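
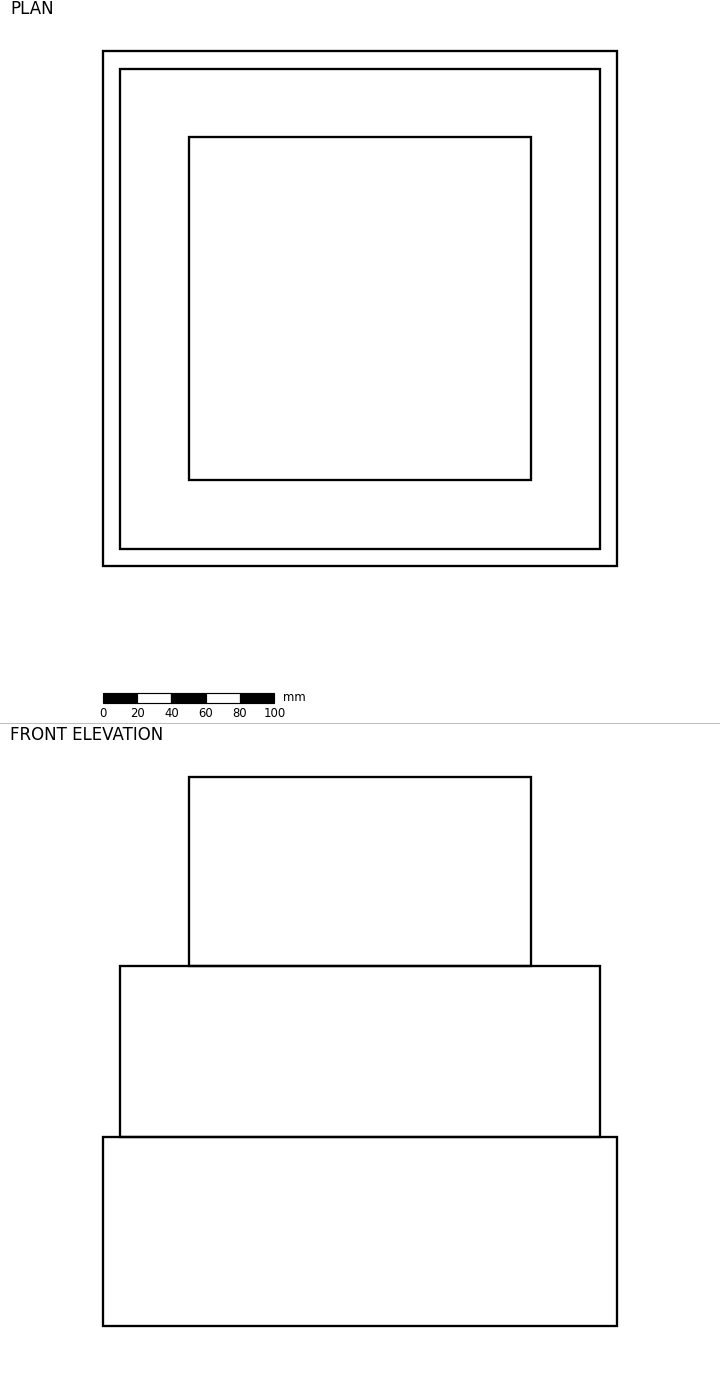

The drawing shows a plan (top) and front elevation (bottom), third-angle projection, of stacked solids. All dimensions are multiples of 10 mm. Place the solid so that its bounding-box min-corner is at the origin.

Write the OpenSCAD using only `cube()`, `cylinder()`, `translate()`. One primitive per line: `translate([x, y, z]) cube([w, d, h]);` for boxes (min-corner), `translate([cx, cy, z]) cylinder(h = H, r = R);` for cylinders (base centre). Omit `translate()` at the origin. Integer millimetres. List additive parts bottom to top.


cube([300, 300, 110]);
translate([10, 10, 110]) cube([280, 280, 100]);
translate([50, 50, 210]) cube([200, 200, 110]);


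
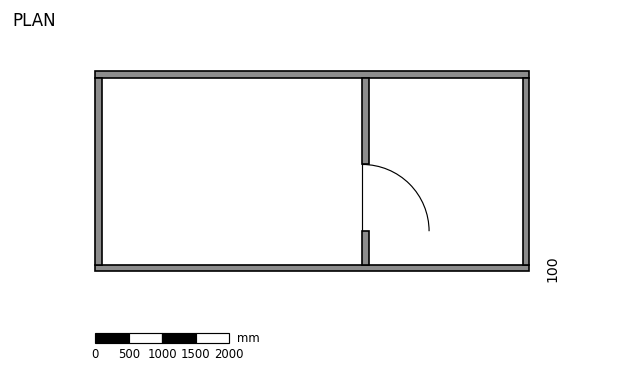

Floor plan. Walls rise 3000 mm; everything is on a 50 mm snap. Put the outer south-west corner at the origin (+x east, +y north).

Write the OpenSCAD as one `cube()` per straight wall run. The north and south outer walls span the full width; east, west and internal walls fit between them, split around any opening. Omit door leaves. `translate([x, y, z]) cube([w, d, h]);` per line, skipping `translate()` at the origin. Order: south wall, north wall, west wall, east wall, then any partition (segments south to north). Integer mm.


cube([6500, 100, 3000]);
translate([0, 2900, 0]) cube([6500, 100, 3000]);
translate([0, 100, 0]) cube([100, 2800, 3000]);
translate([6400, 100, 0]) cube([100, 2800, 3000]);
translate([4000, 100, 0]) cube([100, 500, 3000]);
translate([4000, 1600, 0]) cube([100, 1300, 3000]);


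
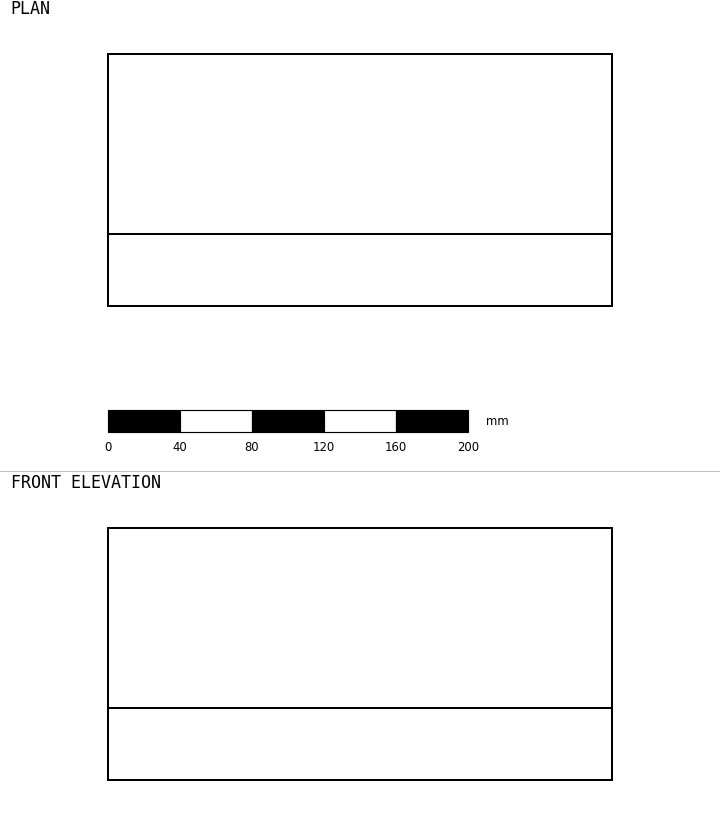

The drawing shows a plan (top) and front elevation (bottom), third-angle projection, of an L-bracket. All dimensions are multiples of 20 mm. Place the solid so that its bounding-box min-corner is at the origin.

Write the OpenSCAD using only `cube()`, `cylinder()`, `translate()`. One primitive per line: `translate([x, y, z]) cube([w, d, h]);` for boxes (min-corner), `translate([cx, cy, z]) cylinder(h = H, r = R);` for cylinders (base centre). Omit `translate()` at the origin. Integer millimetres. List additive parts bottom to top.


cube([280, 140, 40]);
translate([0, 0, 40]) cube([280, 40, 100]);


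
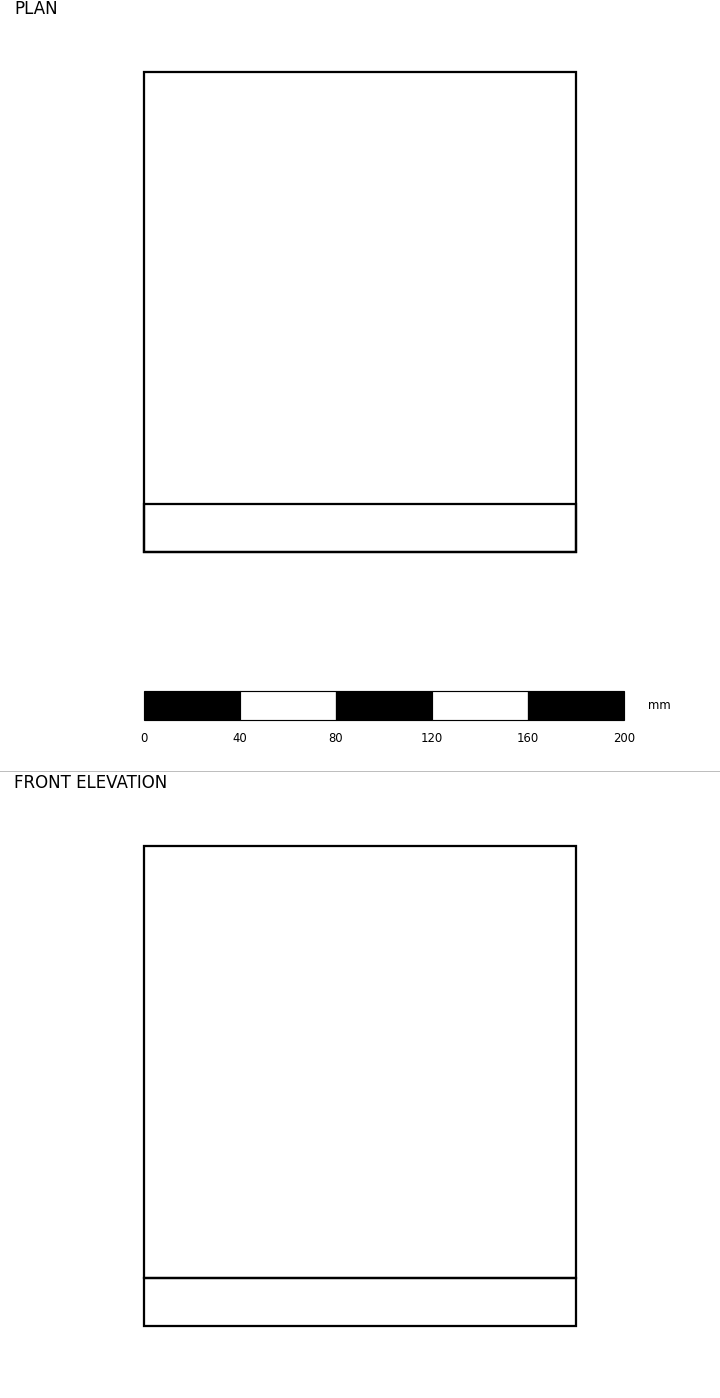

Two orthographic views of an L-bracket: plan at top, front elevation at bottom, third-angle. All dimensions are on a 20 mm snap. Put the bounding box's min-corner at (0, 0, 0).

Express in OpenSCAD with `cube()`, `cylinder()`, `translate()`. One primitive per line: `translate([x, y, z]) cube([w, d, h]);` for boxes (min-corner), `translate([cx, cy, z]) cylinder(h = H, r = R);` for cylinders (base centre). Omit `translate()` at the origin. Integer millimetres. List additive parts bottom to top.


cube([180, 200, 20]);
translate([0, 0, 20]) cube([180, 20, 180]);


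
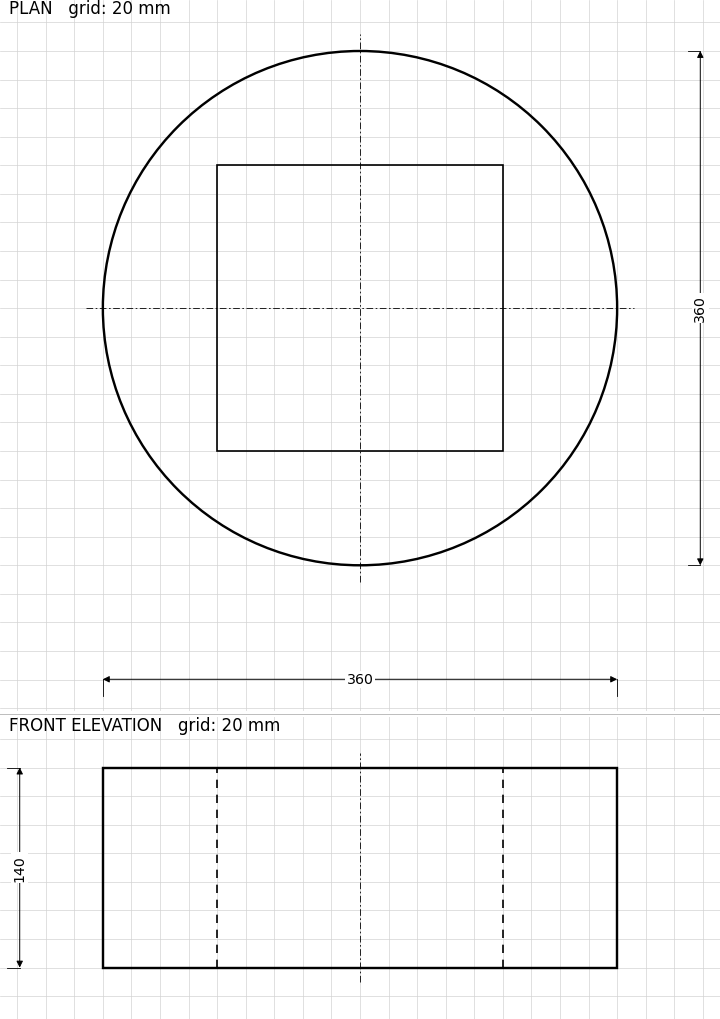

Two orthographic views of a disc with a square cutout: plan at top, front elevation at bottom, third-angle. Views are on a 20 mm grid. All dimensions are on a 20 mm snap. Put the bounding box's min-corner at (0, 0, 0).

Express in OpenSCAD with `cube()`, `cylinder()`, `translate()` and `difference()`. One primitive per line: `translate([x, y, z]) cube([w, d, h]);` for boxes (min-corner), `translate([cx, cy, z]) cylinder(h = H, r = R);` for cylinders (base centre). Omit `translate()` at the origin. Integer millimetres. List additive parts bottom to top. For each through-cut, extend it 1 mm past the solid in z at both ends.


difference() {
  translate([180, 180, 0]) cylinder(h = 140, r = 180);
  translate([80, 80, -1]) cube([200, 200, 142]);
}


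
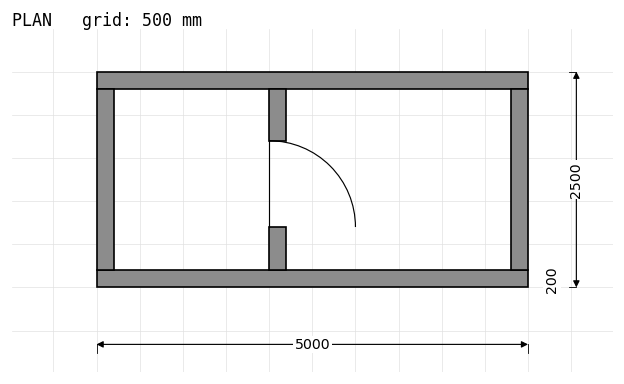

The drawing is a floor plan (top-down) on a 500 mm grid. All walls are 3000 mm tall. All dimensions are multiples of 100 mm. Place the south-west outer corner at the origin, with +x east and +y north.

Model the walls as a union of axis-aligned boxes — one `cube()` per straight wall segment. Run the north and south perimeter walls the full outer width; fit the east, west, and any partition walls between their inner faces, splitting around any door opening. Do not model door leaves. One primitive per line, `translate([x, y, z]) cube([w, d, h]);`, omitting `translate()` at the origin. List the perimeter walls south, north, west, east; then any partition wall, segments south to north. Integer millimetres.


cube([5000, 200, 3000]);
translate([0, 2300, 0]) cube([5000, 200, 3000]);
translate([0, 200, 0]) cube([200, 2100, 3000]);
translate([4800, 200, 0]) cube([200, 2100, 3000]);
translate([2000, 200, 0]) cube([200, 500, 3000]);
translate([2000, 1700, 0]) cube([200, 600, 3000]);


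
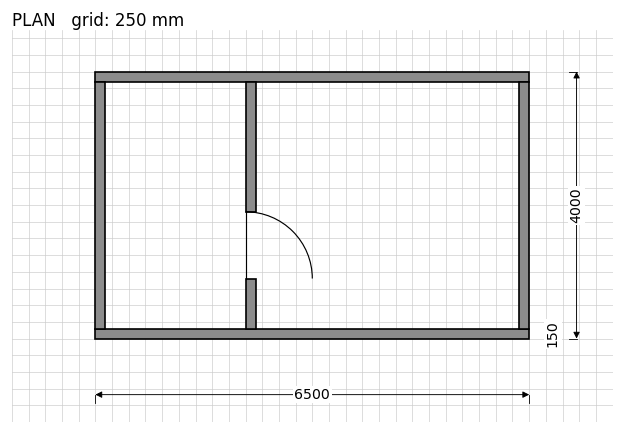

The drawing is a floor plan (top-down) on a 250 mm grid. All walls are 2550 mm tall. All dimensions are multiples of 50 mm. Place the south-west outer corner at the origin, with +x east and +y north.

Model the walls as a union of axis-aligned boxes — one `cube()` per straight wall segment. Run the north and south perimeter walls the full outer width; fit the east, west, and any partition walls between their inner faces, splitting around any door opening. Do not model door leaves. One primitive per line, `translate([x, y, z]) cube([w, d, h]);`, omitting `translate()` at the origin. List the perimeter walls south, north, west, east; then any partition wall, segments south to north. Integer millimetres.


cube([6500, 150, 2550]);
translate([0, 3850, 0]) cube([6500, 150, 2550]);
translate([0, 150, 0]) cube([150, 3700, 2550]);
translate([6350, 150, 0]) cube([150, 3700, 2550]);
translate([2250, 150, 0]) cube([150, 750, 2550]);
translate([2250, 1900, 0]) cube([150, 1950, 2550]);


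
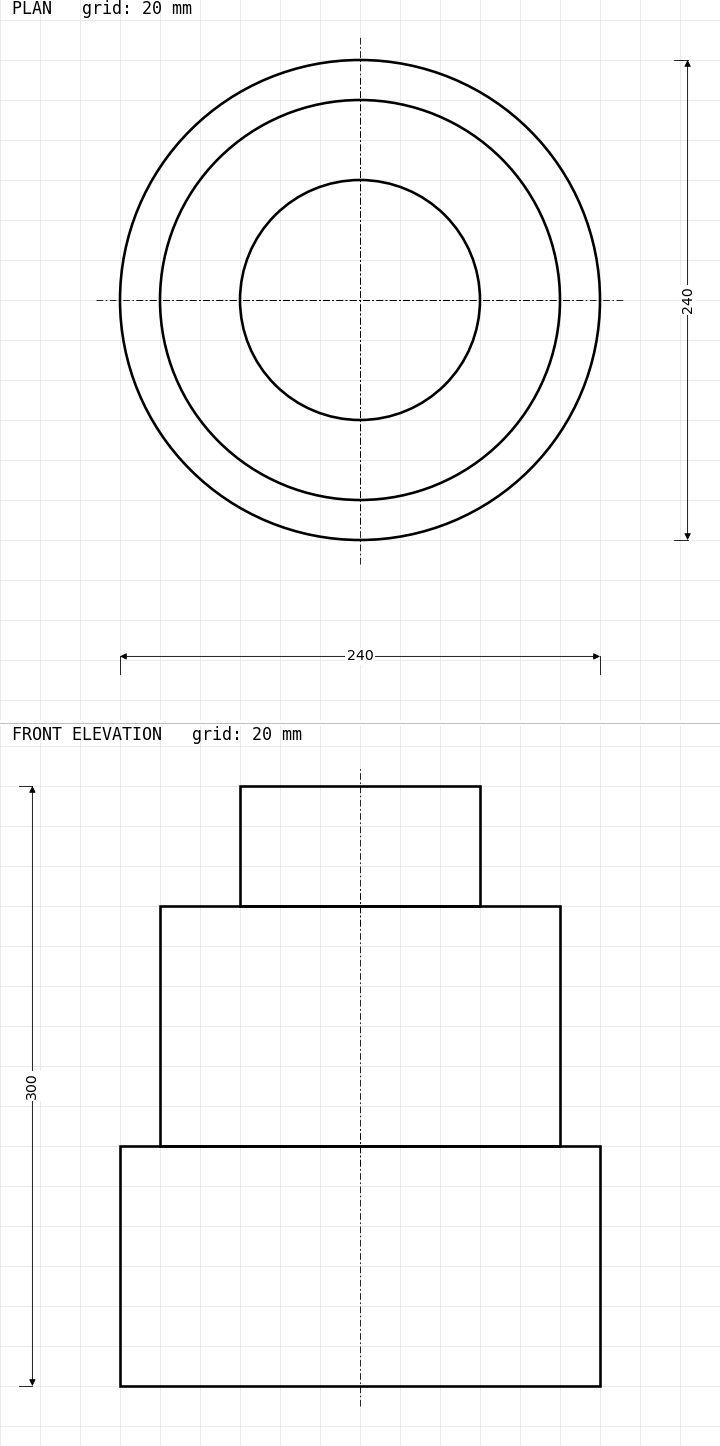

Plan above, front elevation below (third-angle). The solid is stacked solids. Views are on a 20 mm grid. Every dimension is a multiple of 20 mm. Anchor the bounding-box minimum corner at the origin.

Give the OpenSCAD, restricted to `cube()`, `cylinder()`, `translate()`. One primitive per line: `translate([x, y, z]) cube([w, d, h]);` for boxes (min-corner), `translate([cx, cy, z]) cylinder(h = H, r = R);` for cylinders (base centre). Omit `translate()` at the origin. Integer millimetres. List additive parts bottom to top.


translate([120, 120, 0]) cylinder(h = 120, r = 120);
translate([120, 120, 120]) cylinder(h = 120, r = 100);
translate([120, 120, 240]) cylinder(h = 60, r = 60);


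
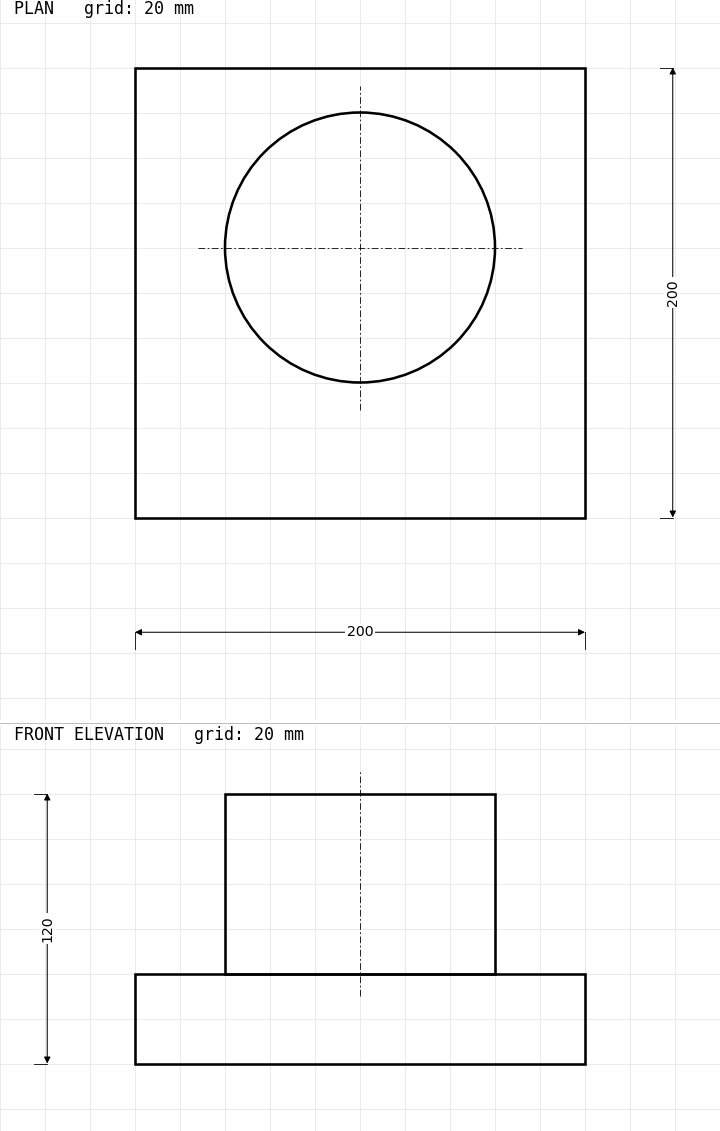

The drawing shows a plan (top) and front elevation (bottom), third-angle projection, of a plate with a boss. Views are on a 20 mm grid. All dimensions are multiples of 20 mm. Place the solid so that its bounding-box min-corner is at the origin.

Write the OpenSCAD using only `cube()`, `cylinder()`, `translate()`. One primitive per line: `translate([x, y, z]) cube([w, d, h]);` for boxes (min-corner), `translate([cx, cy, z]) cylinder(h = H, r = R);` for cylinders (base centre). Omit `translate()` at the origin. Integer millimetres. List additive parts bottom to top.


cube([200, 200, 40]);
translate([100, 120, 40]) cylinder(h = 80, r = 60);


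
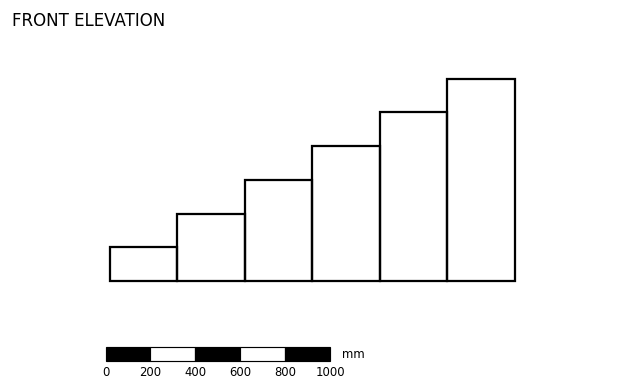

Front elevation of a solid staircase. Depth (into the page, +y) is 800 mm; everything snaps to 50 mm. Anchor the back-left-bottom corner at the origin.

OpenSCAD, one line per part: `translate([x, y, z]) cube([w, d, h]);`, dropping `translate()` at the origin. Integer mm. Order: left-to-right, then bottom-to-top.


cube([300, 800, 150]);
translate([300, 0, 0]) cube([300, 800, 300]);
translate([600, 0, 0]) cube([300, 800, 450]);
translate([900, 0, 0]) cube([300, 800, 600]);
translate([1200, 0, 0]) cube([300, 800, 750]);
translate([1500, 0, 0]) cube([300, 800, 900]);


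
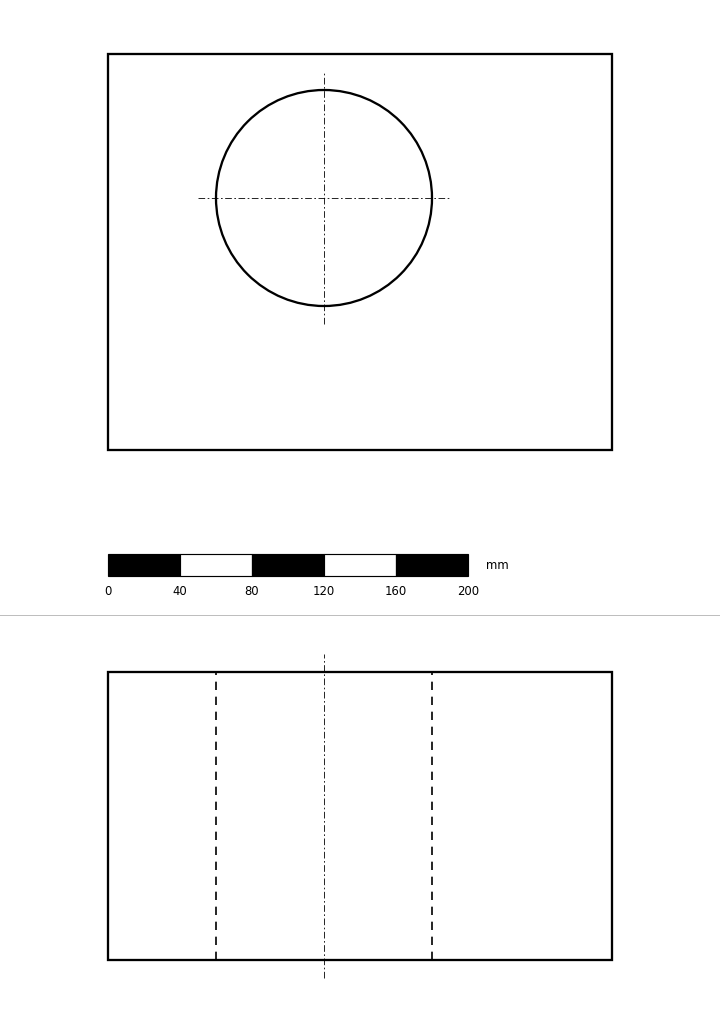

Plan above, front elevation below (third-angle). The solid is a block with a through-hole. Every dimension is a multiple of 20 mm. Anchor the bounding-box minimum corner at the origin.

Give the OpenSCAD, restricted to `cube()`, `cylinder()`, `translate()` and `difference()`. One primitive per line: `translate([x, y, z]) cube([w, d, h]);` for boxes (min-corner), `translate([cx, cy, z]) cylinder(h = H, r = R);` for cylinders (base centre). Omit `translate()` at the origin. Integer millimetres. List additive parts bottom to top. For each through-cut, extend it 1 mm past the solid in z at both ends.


difference() {
  cube([280, 220, 160]);
  translate([120, 140, -1]) cylinder(h = 162, r = 60);
}


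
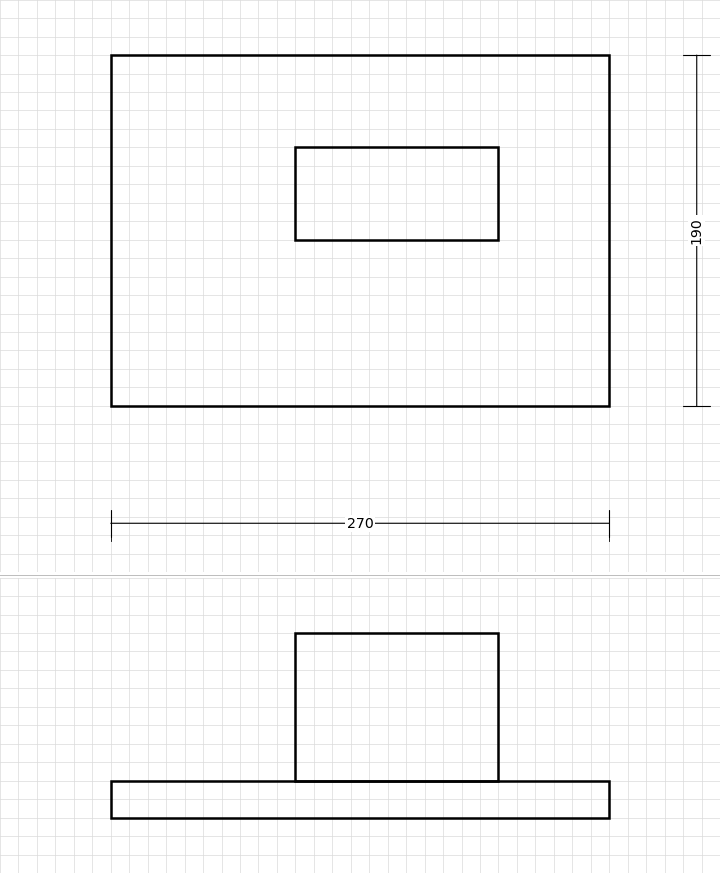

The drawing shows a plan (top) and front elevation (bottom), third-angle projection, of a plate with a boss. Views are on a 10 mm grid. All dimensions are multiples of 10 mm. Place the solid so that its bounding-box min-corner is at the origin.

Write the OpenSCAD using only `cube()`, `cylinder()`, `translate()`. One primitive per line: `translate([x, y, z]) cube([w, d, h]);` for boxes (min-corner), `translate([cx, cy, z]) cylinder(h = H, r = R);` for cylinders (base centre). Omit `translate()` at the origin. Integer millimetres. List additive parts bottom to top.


cube([270, 190, 20]);
translate([100, 90, 20]) cube([110, 50, 80]);


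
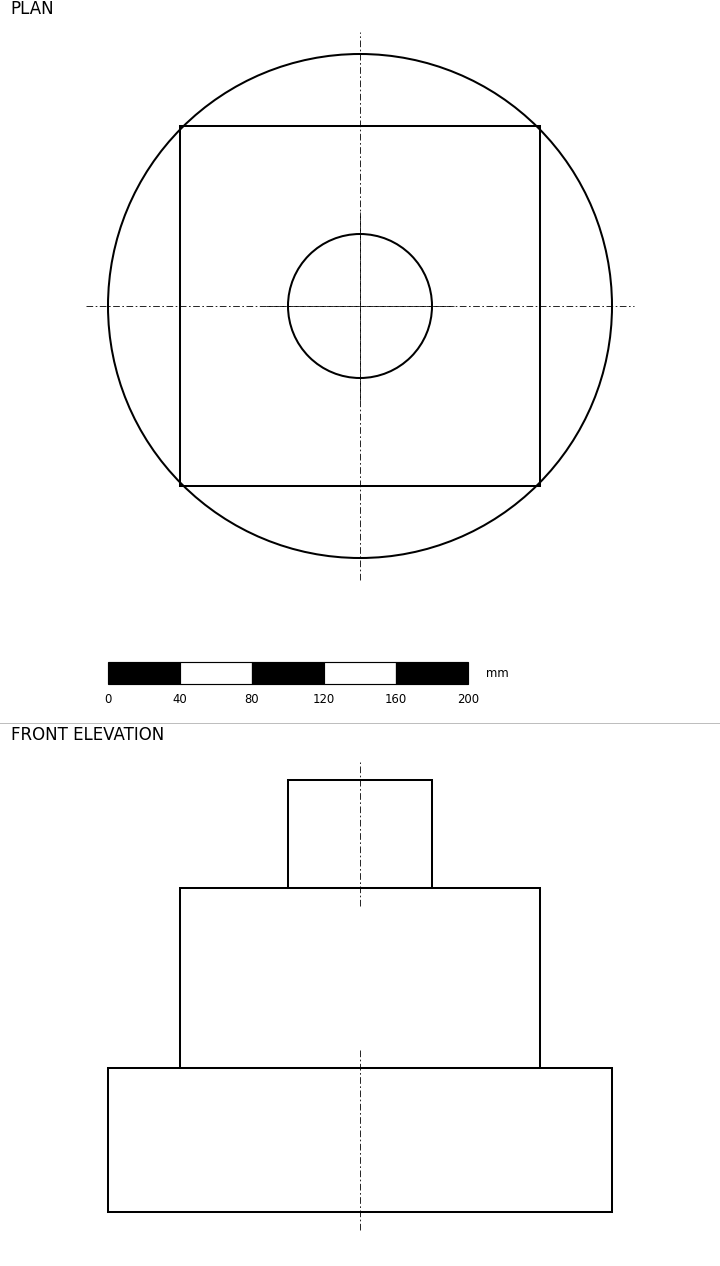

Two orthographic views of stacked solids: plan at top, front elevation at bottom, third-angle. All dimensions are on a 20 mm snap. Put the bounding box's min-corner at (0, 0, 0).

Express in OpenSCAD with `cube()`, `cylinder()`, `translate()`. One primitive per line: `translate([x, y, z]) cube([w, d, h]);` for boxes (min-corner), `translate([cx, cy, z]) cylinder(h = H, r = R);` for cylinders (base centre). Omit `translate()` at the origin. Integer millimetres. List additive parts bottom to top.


translate([140, 140, 0]) cylinder(h = 80, r = 140);
translate([40, 40, 80]) cube([200, 200, 100]);
translate([140, 140, 180]) cylinder(h = 60, r = 40);


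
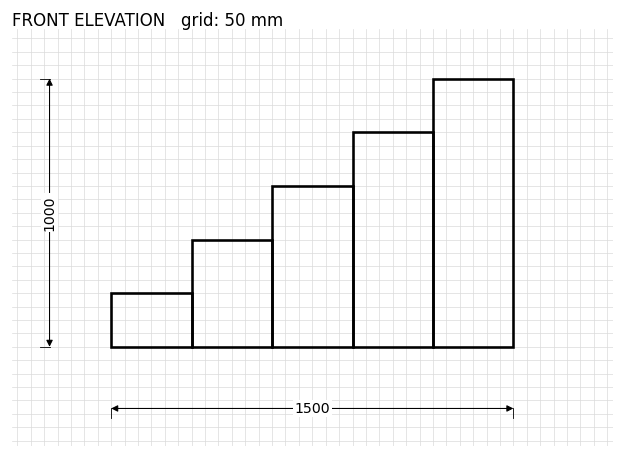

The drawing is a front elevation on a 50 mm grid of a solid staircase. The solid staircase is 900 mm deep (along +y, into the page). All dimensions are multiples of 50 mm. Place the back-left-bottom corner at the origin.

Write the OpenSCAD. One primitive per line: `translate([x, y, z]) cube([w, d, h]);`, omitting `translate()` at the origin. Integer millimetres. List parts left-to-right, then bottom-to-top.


cube([300, 900, 200]);
translate([300, 0, 0]) cube([300, 900, 400]);
translate([600, 0, 0]) cube([300, 900, 600]);
translate([900, 0, 0]) cube([300, 900, 800]);
translate([1200, 0, 0]) cube([300, 900, 1000]);


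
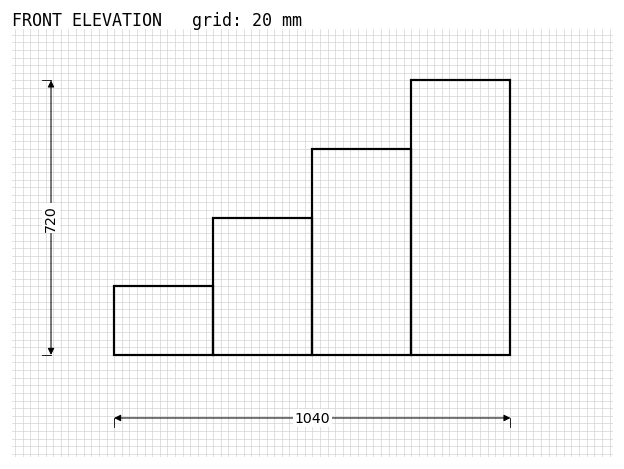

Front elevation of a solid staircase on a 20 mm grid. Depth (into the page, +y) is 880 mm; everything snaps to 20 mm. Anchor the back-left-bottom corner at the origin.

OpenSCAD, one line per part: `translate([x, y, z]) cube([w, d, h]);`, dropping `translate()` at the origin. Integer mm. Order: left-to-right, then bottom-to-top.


cube([260, 880, 180]);
translate([260, 0, 0]) cube([260, 880, 360]);
translate([520, 0, 0]) cube([260, 880, 540]);
translate([780, 0, 0]) cube([260, 880, 720]);


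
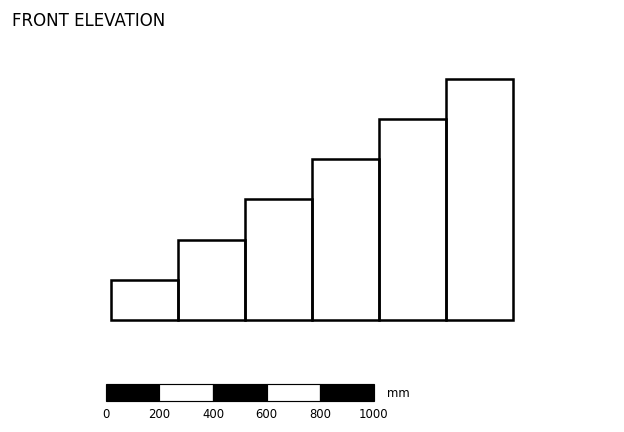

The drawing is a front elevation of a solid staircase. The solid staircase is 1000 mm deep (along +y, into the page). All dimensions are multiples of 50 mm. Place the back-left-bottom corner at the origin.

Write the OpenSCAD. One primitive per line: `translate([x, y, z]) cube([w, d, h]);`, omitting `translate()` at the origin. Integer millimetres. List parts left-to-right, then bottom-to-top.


cube([250, 1000, 150]);
translate([250, 0, 0]) cube([250, 1000, 300]);
translate([500, 0, 0]) cube([250, 1000, 450]);
translate([750, 0, 0]) cube([250, 1000, 600]);
translate([1000, 0, 0]) cube([250, 1000, 750]);
translate([1250, 0, 0]) cube([250, 1000, 900]);


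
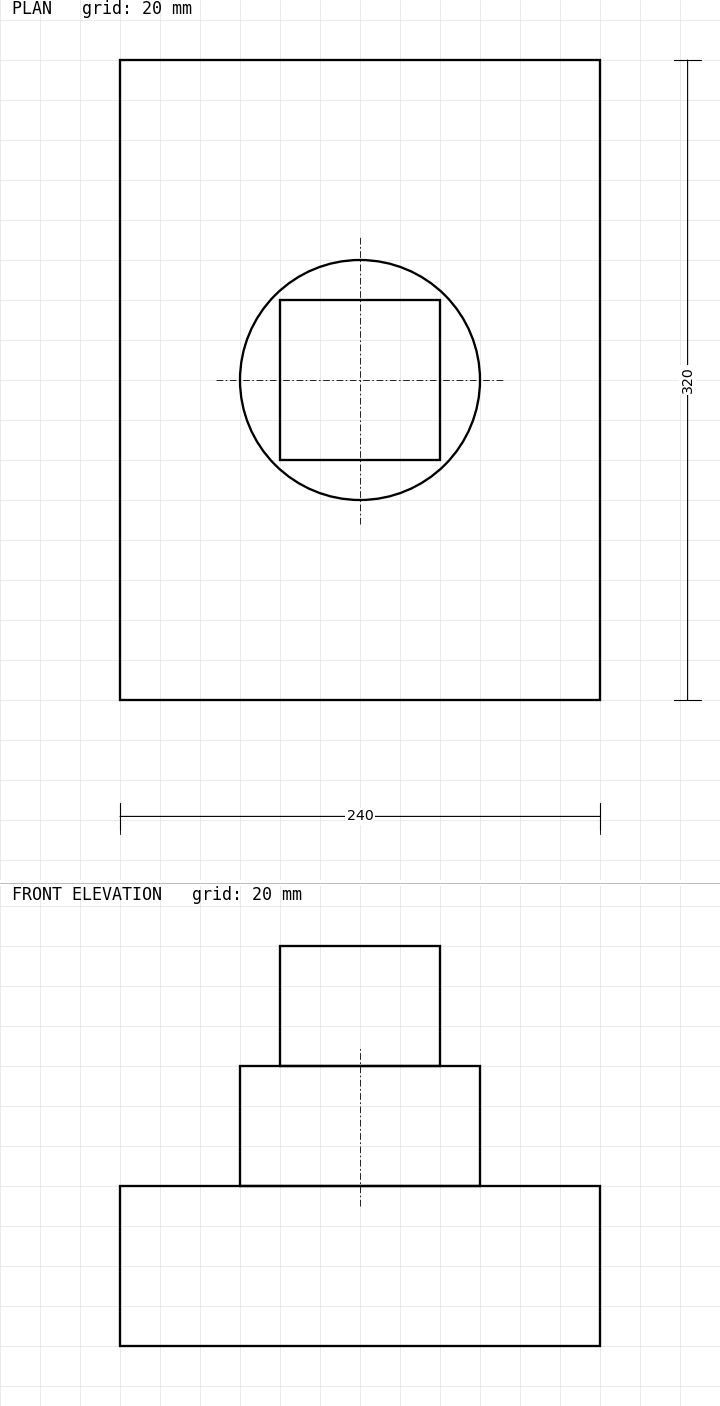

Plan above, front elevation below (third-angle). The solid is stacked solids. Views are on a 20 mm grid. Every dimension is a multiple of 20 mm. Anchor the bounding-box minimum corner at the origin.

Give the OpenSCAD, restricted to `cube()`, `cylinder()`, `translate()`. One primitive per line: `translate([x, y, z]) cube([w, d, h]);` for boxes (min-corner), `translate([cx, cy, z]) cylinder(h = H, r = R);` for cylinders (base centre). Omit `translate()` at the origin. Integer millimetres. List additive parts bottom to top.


cube([240, 320, 80]);
translate([120, 160, 80]) cylinder(h = 60, r = 60);
translate([80, 120, 140]) cube([80, 80, 60]);


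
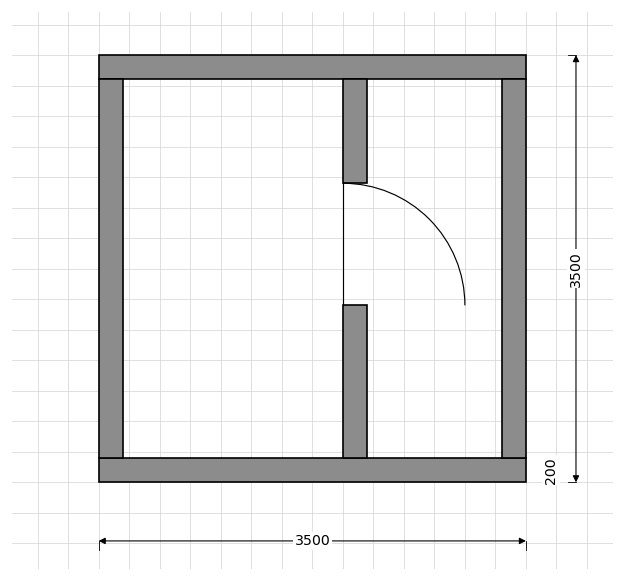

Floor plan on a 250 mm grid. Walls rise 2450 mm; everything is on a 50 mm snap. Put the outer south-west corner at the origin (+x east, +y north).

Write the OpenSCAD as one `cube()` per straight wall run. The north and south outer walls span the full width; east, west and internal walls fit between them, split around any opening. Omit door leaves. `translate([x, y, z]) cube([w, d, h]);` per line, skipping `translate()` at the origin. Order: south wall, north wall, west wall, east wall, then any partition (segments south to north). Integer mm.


cube([3500, 200, 2450]);
translate([0, 3300, 0]) cube([3500, 200, 2450]);
translate([0, 200, 0]) cube([200, 3100, 2450]);
translate([3300, 200, 0]) cube([200, 3100, 2450]);
translate([2000, 200, 0]) cube([200, 1250, 2450]);
translate([2000, 2450, 0]) cube([200, 850, 2450]);


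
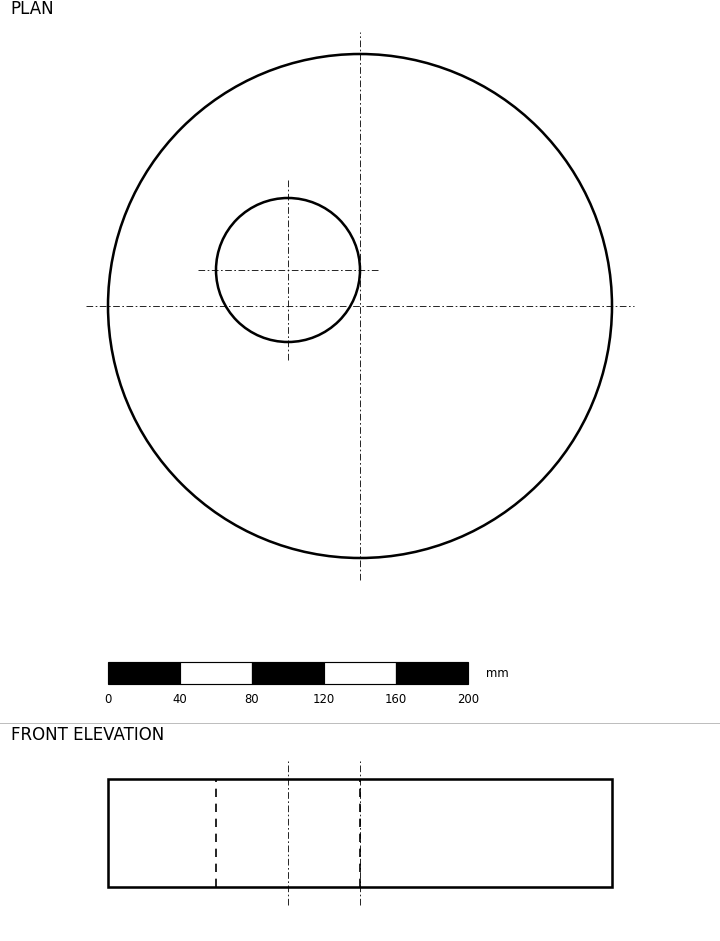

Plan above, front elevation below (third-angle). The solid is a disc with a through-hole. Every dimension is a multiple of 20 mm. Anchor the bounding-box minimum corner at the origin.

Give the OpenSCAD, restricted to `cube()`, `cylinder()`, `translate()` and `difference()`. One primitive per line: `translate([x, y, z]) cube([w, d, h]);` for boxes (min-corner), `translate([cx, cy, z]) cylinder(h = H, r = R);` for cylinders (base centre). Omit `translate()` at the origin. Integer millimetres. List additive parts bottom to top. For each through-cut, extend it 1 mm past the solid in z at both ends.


difference() {
  translate([140, 140, 0]) cylinder(h = 60, r = 140);
  translate([100, 160, -1]) cylinder(h = 62, r = 40);
}


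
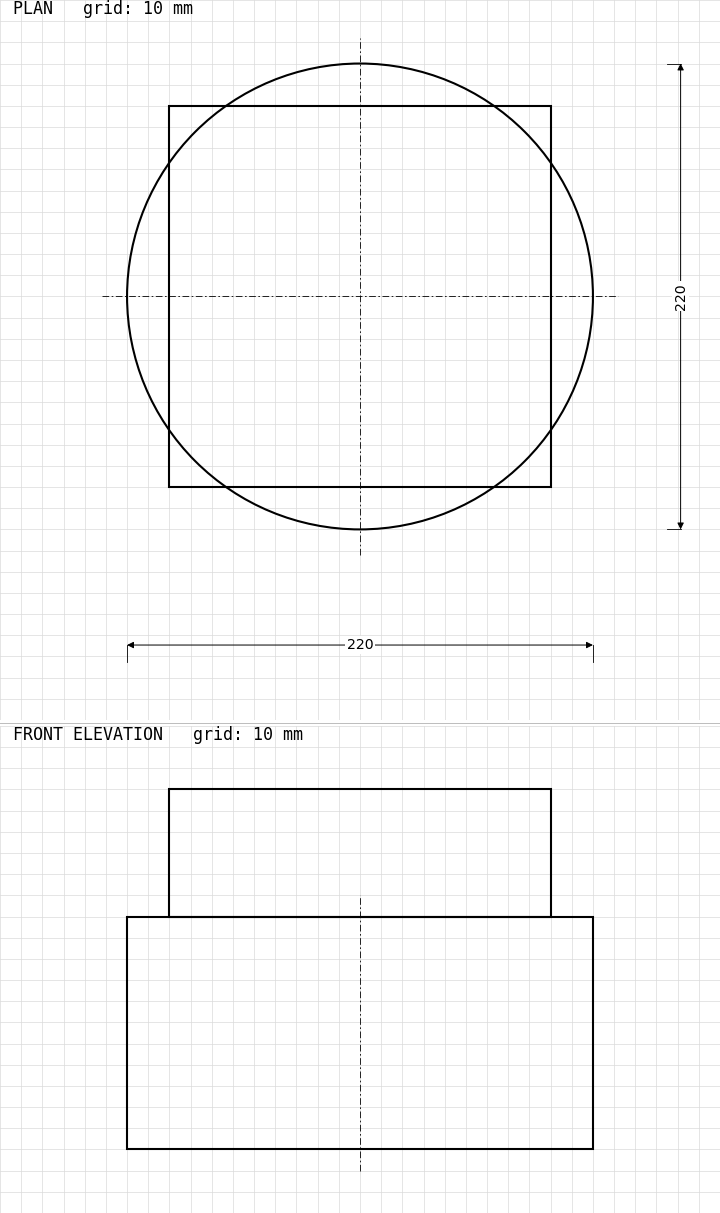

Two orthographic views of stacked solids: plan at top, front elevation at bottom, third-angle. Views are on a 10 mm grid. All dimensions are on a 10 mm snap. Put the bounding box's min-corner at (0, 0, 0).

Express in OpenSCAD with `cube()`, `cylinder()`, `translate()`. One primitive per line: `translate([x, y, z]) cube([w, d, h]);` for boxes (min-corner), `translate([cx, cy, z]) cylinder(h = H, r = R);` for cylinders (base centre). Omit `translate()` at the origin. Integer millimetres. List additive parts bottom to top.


translate([110, 110, 0]) cylinder(h = 110, r = 110);
translate([20, 20, 110]) cube([180, 180, 60]);


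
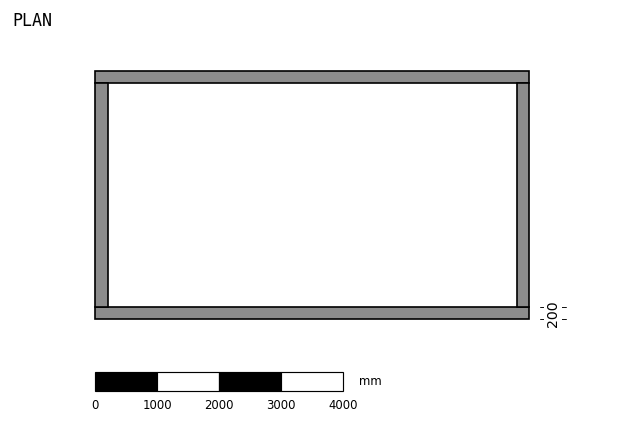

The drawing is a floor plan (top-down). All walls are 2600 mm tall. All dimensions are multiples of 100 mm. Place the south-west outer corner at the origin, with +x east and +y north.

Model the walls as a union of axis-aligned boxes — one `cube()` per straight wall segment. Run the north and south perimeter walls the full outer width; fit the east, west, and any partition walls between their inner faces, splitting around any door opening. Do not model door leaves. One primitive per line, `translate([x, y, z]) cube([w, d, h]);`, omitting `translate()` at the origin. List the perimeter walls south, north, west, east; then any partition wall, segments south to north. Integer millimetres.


cube([7000, 200, 2600]);
translate([0, 3800, 0]) cube([7000, 200, 2600]);
translate([0, 200, 0]) cube([200, 3600, 2600]);
translate([6800, 200, 0]) cube([200, 3600, 2600]);


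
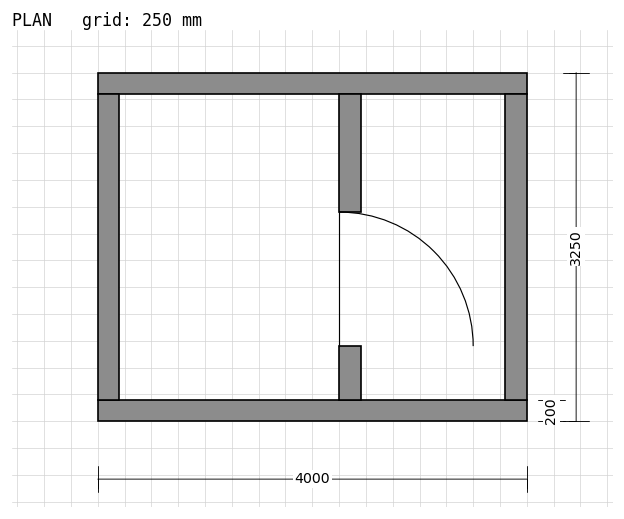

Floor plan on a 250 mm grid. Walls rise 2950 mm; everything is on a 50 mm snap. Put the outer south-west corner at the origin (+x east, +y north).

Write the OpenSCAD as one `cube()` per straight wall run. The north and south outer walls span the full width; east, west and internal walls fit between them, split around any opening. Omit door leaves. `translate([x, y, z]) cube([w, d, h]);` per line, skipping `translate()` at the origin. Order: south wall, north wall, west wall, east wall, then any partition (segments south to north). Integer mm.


cube([4000, 200, 2950]);
translate([0, 3050, 0]) cube([4000, 200, 2950]);
translate([0, 200, 0]) cube([200, 2850, 2950]);
translate([3800, 200, 0]) cube([200, 2850, 2950]);
translate([2250, 200, 0]) cube([200, 500, 2950]);
translate([2250, 1950, 0]) cube([200, 1100, 2950]);


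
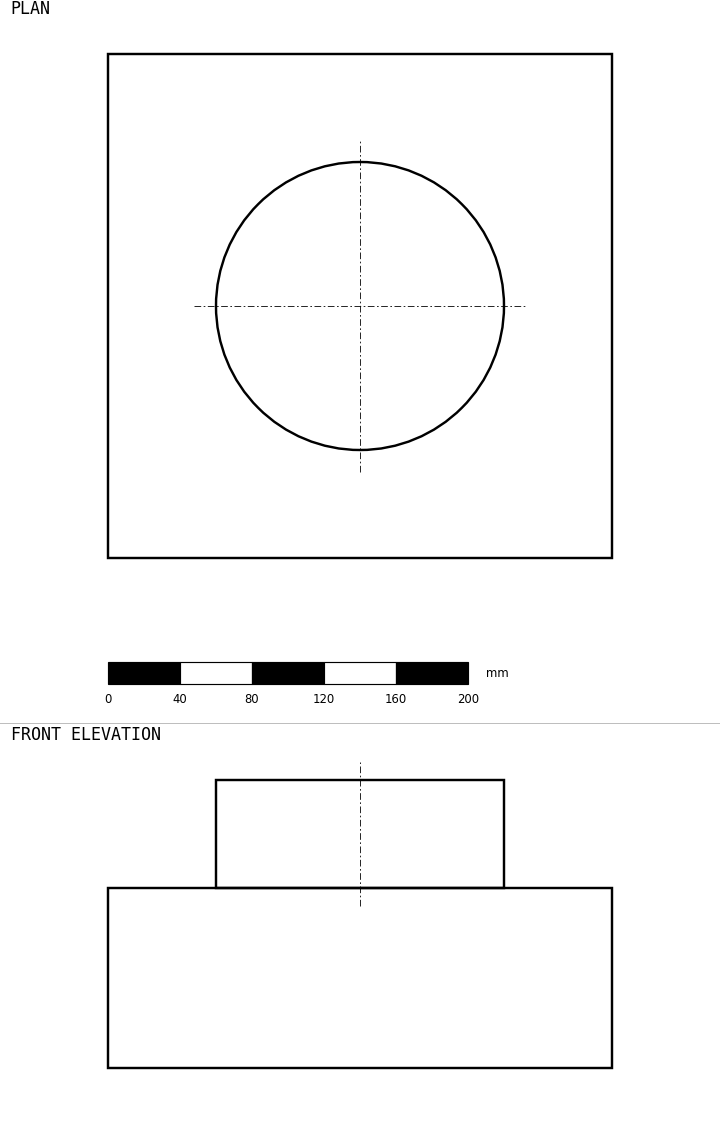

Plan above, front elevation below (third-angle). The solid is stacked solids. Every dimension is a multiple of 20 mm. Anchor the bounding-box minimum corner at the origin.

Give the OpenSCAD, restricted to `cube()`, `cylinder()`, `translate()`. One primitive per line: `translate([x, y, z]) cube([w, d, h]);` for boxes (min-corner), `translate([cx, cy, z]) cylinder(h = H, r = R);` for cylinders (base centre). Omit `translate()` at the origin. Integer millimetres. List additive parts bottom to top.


cube([280, 280, 100]);
translate([140, 140, 100]) cylinder(h = 60, r = 80);


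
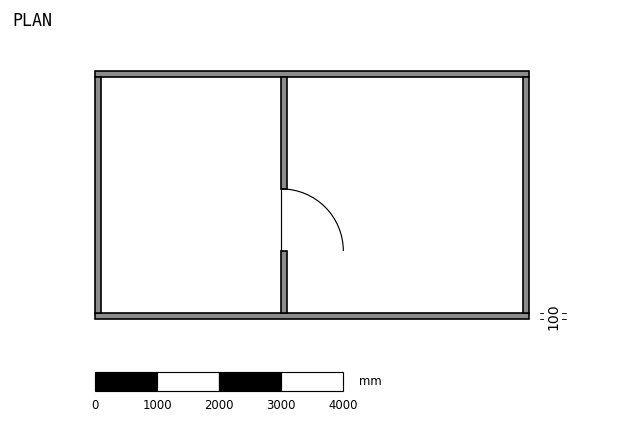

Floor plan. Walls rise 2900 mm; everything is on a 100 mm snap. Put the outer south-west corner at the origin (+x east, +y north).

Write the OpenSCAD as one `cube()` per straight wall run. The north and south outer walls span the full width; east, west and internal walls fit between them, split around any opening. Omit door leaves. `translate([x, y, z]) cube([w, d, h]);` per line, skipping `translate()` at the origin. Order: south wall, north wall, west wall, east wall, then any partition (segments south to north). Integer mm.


cube([7000, 100, 2900]);
translate([0, 3900, 0]) cube([7000, 100, 2900]);
translate([0, 100, 0]) cube([100, 3800, 2900]);
translate([6900, 100, 0]) cube([100, 3800, 2900]);
translate([3000, 100, 0]) cube([100, 1000, 2900]);
translate([3000, 2100, 0]) cube([100, 1800, 2900]);


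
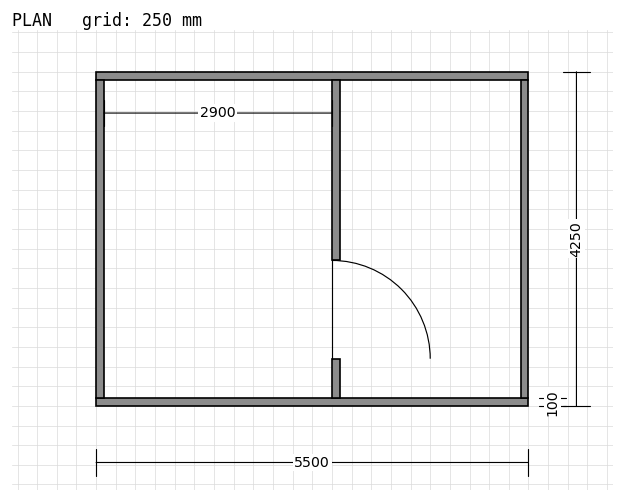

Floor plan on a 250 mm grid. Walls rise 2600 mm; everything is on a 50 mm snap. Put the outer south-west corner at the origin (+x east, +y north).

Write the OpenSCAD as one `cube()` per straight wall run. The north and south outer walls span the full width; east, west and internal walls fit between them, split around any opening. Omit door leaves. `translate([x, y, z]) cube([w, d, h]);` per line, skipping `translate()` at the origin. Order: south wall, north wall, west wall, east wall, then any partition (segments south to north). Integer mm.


cube([5500, 100, 2600]);
translate([0, 4150, 0]) cube([5500, 100, 2600]);
translate([0, 100, 0]) cube([100, 4050, 2600]);
translate([5400, 100, 0]) cube([100, 4050, 2600]);
translate([3000, 100, 0]) cube([100, 500, 2600]);
translate([3000, 1850, 0]) cube([100, 2300, 2600]);


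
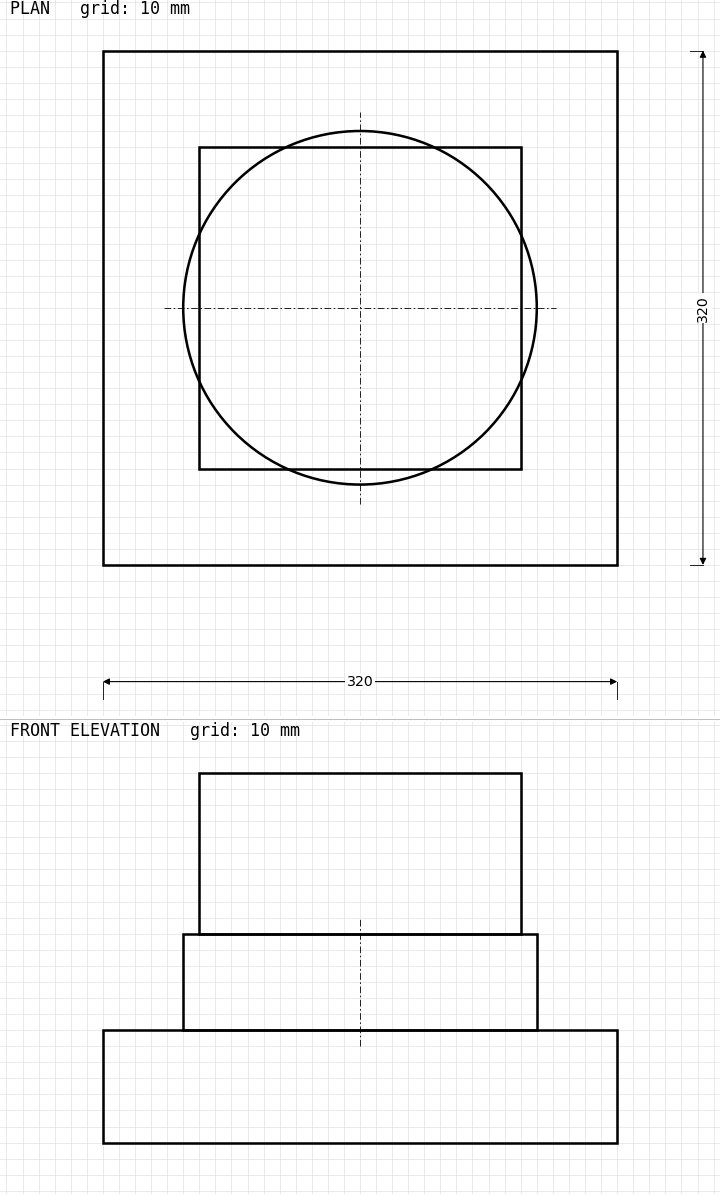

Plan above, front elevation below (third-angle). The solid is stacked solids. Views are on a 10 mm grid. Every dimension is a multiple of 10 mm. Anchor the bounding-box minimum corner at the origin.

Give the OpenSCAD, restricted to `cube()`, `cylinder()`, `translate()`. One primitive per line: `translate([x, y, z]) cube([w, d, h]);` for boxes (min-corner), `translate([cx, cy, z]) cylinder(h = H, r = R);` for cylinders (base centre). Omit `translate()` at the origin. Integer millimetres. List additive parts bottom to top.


cube([320, 320, 70]);
translate([160, 160, 70]) cylinder(h = 60, r = 110);
translate([60, 60, 130]) cube([200, 200, 100]);


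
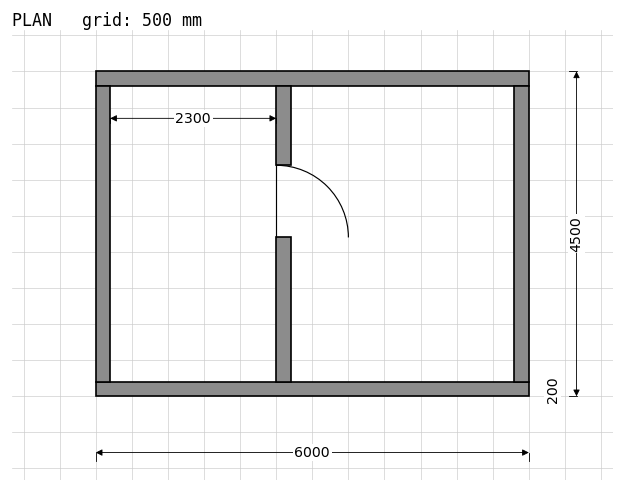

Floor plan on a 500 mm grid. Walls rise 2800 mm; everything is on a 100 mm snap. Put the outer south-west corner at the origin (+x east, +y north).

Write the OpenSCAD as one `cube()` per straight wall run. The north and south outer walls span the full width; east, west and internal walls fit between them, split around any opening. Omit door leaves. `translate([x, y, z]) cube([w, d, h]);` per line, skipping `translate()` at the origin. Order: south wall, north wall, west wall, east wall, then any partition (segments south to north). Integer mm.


cube([6000, 200, 2800]);
translate([0, 4300, 0]) cube([6000, 200, 2800]);
translate([0, 200, 0]) cube([200, 4100, 2800]);
translate([5800, 200, 0]) cube([200, 4100, 2800]);
translate([2500, 200, 0]) cube([200, 2000, 2800]);
translate([2500, 3200, 0]) cube([200, 1100, 2800]);


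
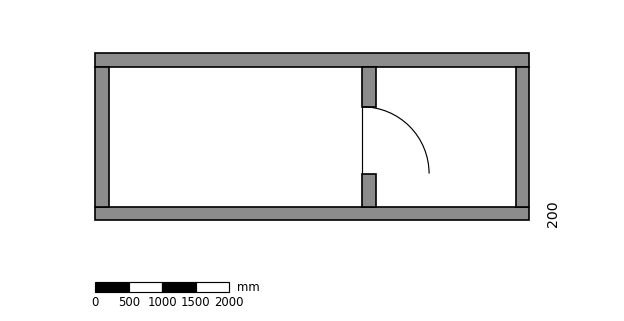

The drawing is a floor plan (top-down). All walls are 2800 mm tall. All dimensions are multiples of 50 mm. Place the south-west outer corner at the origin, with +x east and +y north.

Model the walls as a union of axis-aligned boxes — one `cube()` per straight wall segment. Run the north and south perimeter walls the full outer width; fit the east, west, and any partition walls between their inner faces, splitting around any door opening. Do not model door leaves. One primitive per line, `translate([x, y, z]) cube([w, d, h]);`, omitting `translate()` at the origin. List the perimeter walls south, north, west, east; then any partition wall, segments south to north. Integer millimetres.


cube([6500, 200, 2800]);
translate([0, 2300, 0]) cube([6500, 200, 2800]);
translate([0, 200, 0]) cube([200, 2100, 2800]);
translate([6300, 200, 0]) cube([200, 2100, 2800]);
translate([4000, 200, 0]) cube([200, 500, 2800]);
translate([4000, 1700, 0]) cube([200, 600, 2800]);


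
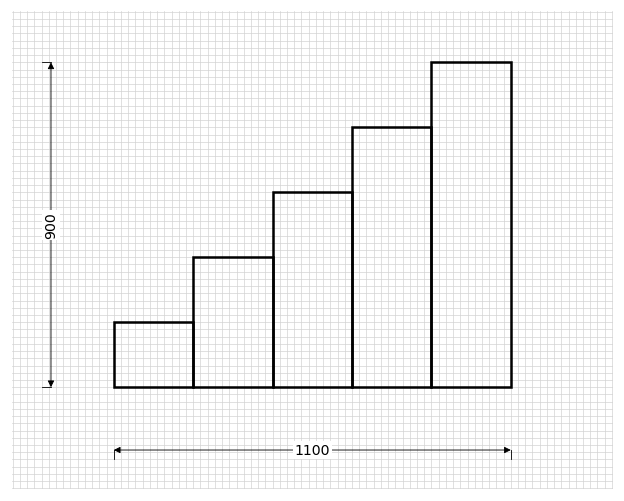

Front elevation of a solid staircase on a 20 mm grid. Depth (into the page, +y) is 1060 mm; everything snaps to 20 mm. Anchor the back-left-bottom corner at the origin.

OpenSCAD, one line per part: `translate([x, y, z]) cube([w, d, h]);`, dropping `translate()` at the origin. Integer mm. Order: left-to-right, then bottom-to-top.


cube([220, 1060, 180]);
translate([220, 0, 0]) cube([220, 1060, 360]);
translate([440, 0, 0]) cube([220, 1060, 540]);
translate([660, 0, 0]) cube([220, 1060, 720]);
translate([880, 0, 0]) cube([220, 1060, 900]);


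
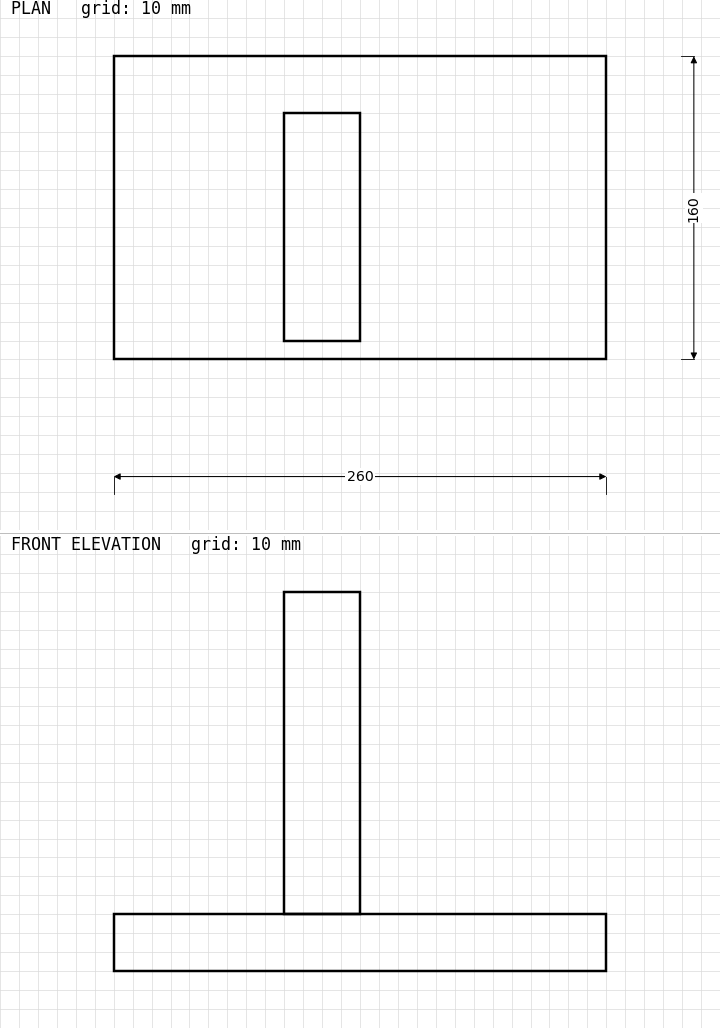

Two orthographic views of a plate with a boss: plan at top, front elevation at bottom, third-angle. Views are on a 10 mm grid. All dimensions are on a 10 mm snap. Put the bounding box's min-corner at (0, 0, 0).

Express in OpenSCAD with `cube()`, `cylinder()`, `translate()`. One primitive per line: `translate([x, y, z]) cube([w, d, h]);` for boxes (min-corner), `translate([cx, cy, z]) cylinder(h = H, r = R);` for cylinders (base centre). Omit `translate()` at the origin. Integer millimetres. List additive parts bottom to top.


cube([260, 160, 30]);
translate([90, 10, 30]) cube([40, 120, 170]);


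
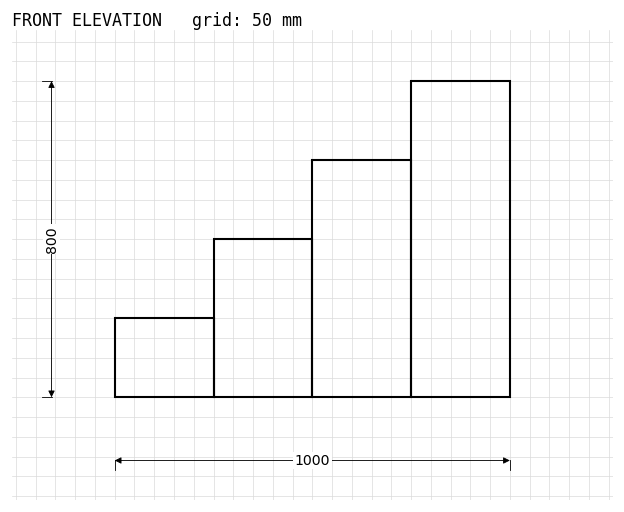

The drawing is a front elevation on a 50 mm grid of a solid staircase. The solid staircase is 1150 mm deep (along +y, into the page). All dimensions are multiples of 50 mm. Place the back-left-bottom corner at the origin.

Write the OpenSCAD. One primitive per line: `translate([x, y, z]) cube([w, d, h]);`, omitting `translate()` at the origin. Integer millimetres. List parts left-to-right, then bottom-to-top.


cube([250, 1150, 200]);
translate([250, 0, 0]) cube([250, 1150, 400]);
translate([500, 0, 0]) cube([250, 1150, 600]);
translate([750, 0, 0]) cube([250, 1150, 800]);


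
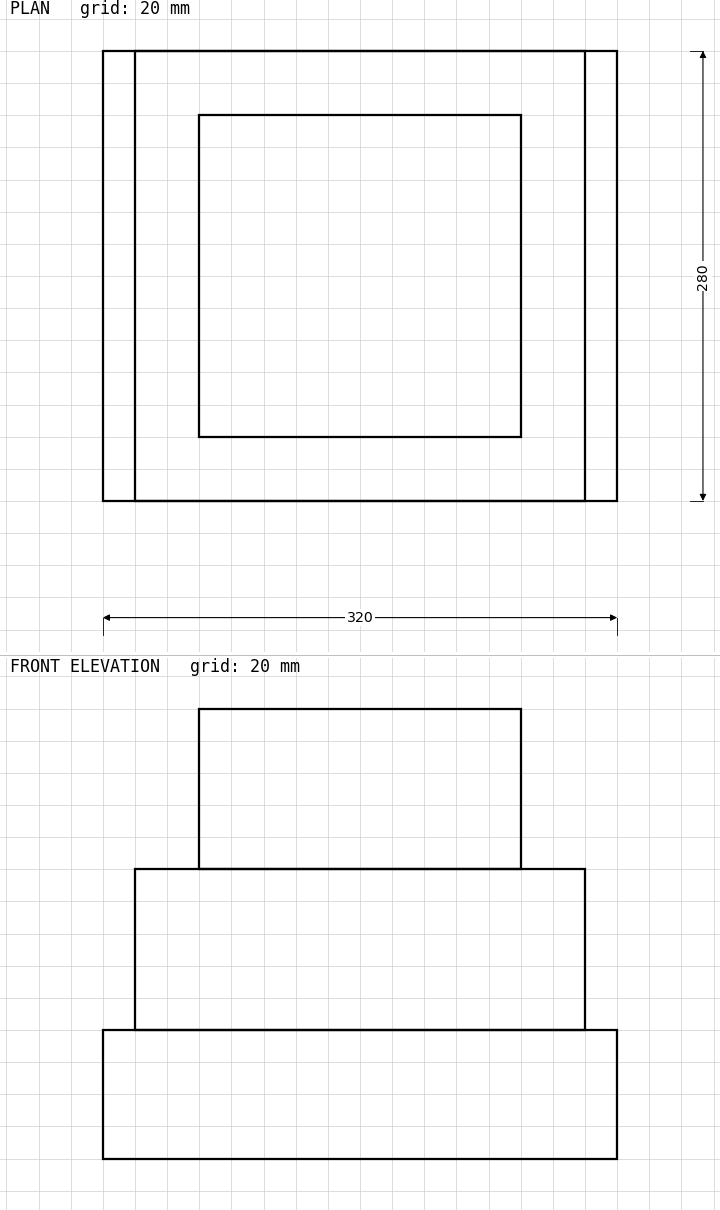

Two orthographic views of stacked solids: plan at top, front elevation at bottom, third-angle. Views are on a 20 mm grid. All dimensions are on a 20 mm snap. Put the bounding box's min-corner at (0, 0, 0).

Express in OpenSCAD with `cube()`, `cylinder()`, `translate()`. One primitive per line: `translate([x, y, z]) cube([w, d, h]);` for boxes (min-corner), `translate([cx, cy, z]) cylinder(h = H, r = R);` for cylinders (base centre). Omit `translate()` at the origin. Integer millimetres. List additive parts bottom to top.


cube([320, 280, 80]);
translate([20, 0, 80]) cube([280, 280, 100]);
translate([60, 40, 180]) cube([200, 200, 100]);


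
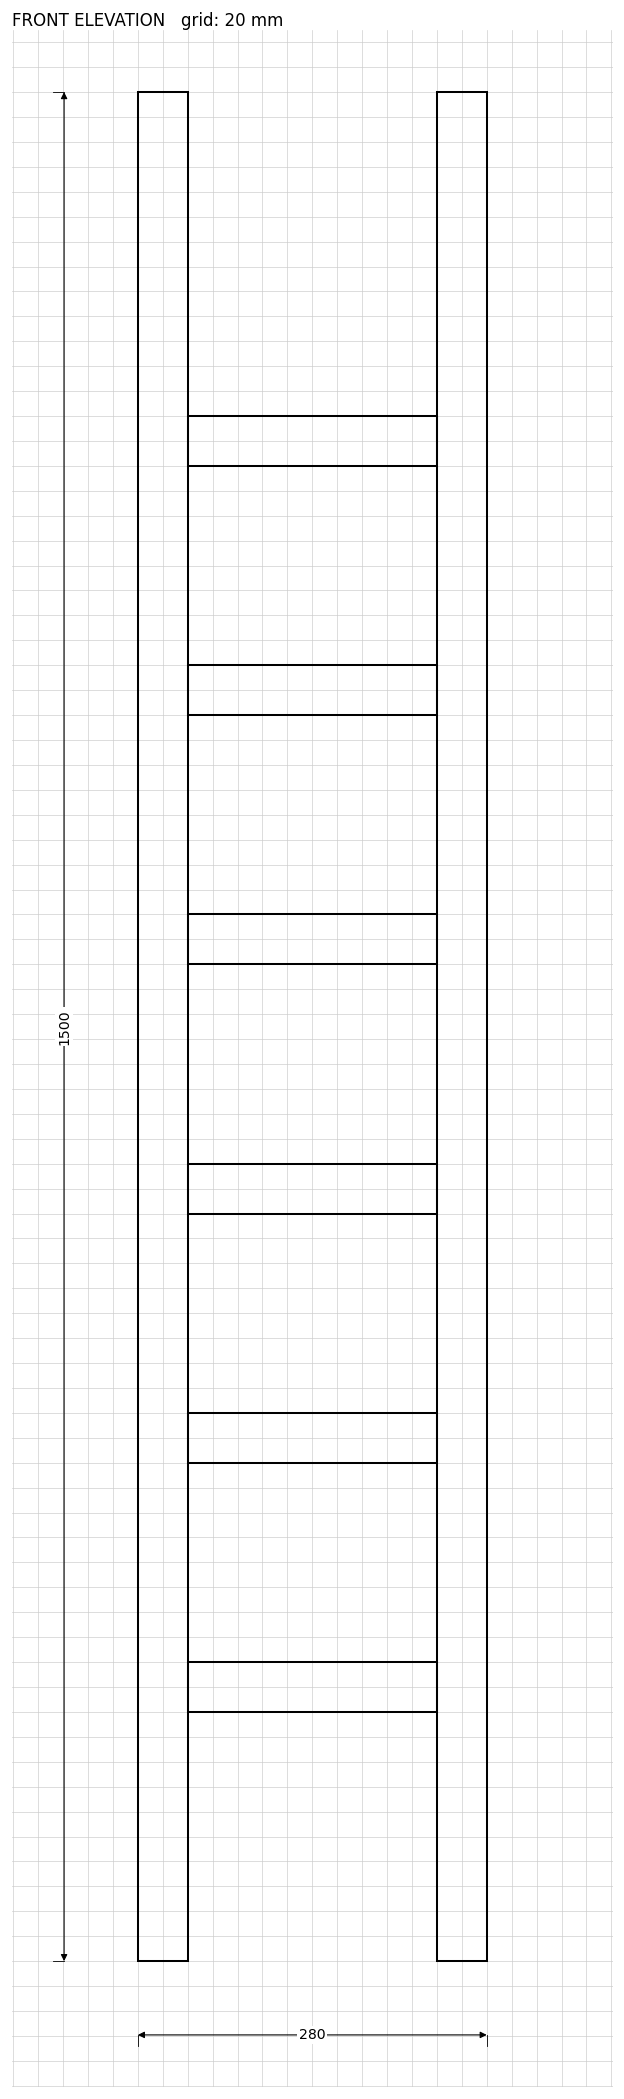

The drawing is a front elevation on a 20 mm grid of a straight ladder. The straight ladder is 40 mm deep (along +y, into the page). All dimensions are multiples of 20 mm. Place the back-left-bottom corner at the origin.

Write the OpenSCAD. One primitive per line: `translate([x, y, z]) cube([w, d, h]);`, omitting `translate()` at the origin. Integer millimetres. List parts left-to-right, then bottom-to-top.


cube([40, 40, 1500]);
translate([40, 0, 200]) cube([200, 40, 40]);
translate([40, 0, 400]) cube([200, 40, 40]);
translate([40, 0, 600]) cube([200, 40, 40]);
translate([40, 0, 800]) cube([200, 40, 40]);
translate([40, 0, 1000]) cube([200, 40, 40]);
translate([40, 0, 1200]) cube([200, 40, 40]);
translate([240, 0, 0]) cube([40, 40, 1500]);


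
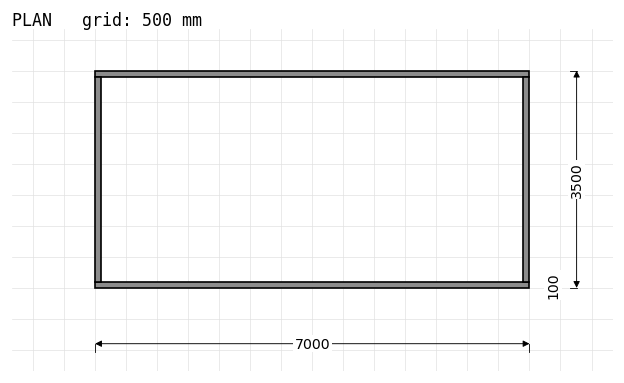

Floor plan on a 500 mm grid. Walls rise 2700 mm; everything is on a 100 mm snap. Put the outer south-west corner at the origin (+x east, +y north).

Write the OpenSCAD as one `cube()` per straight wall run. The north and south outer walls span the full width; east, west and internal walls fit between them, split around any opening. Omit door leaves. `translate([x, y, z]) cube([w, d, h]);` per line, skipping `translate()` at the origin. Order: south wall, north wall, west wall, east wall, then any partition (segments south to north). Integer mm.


cube([7000, 100, 2700]);
translate([0, 3400, 0]) cube([7000, 100, 2700]);
translate([0, 100, 0]) cube([100, 3300, 2700]);
translate([6900, 100, 0]) cube([100, 3300, 2700]);


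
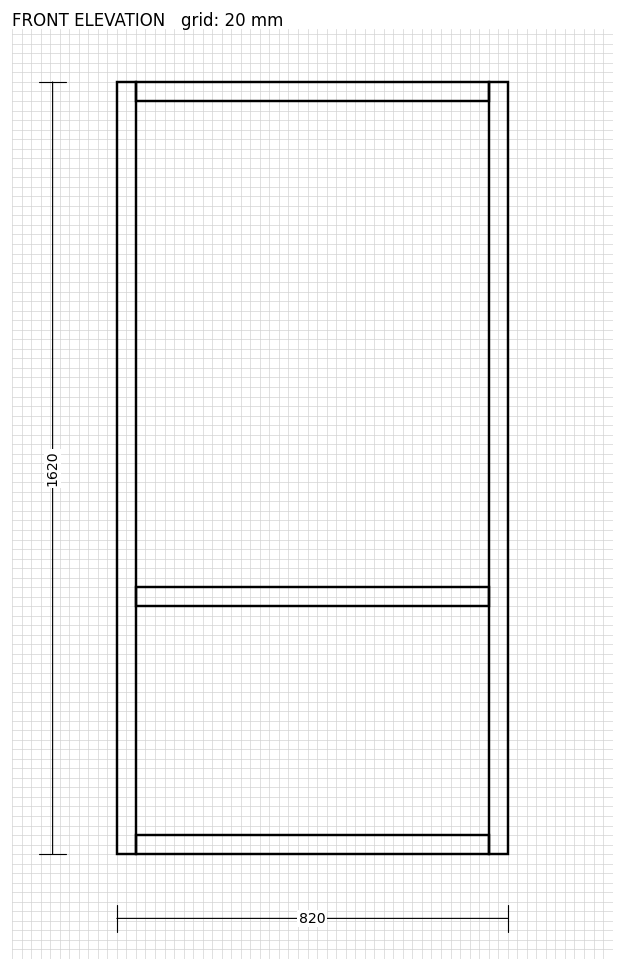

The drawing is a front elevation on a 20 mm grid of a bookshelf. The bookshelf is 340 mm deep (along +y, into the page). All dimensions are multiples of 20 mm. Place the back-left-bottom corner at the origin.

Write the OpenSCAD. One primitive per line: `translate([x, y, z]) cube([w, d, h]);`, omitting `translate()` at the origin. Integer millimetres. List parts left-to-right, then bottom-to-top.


cube([40, 340, 1620]);
translate([40, 0, 0]) cube([740, 340, 40]);
translate([40, 0, 520]) cube([740, 340, 40]);
translate([40, 0, 1580]) cube([740, 340, 40]);
translate([780, 0, 0]) cube([40, 340, 1620]);


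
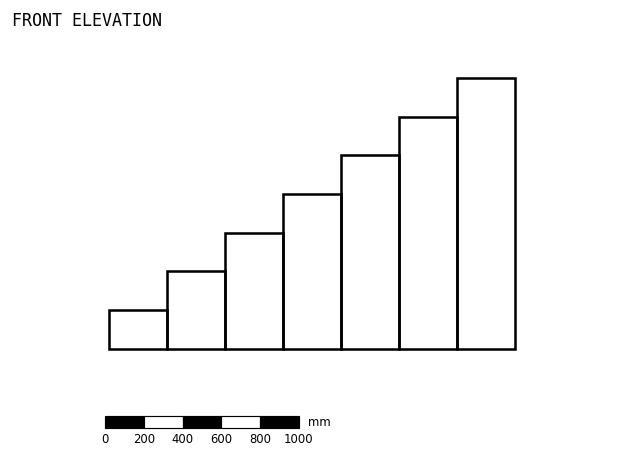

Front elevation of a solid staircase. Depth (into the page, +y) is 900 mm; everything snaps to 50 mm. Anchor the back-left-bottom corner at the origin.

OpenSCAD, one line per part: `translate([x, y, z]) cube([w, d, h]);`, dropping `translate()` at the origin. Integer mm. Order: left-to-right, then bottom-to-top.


cube([300, 900, 200]);
translate([300, 0, 0]) cube([300, 900, 400]);
translate([600, 0, 0]) cube([300, 900, 600]);
translate([900, 0, 0]) cube([300, 900, 800]);
translate([1200, 0, 0]) cube([300, 900, 1000]);
translate([1500, 0, 0]) cube([300, 900, 1200]);
translate([1800, 0, 0]) cube([300, 900, 1400]);


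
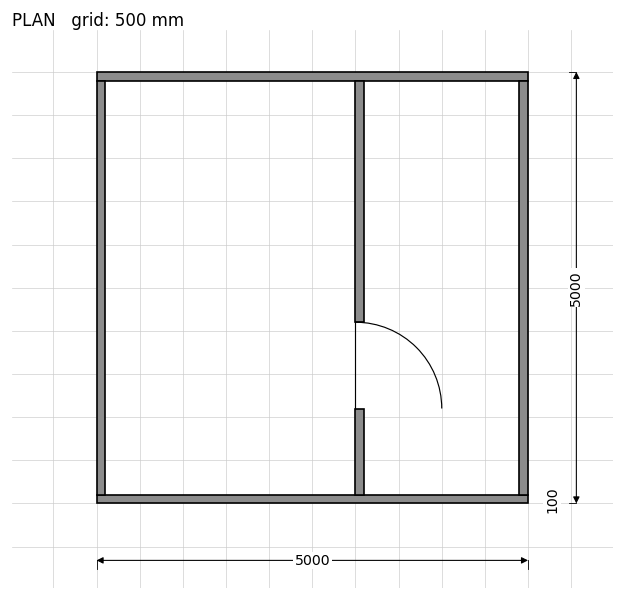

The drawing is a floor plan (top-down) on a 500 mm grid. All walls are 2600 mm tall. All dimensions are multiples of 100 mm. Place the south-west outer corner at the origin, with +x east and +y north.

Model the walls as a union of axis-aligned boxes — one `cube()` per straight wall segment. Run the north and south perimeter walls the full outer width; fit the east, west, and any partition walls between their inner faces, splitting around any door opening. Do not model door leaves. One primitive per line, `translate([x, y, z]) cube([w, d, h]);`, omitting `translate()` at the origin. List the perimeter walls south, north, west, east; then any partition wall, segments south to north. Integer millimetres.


cube([5000, 100, 2600]);
translate([0, 4900, 0]) cube([5000, 100, 2600]);
translate([0, 100, 0]) cube([100, 4800, 2600]);
translate([4900, 100, 0]) cube([100, 4800, 2600]);
translate([3000, 100, 0]) cube([100, 1000, 2600]);
translate([3000, 2100, 0]) cube([100, 2800, 2600]);


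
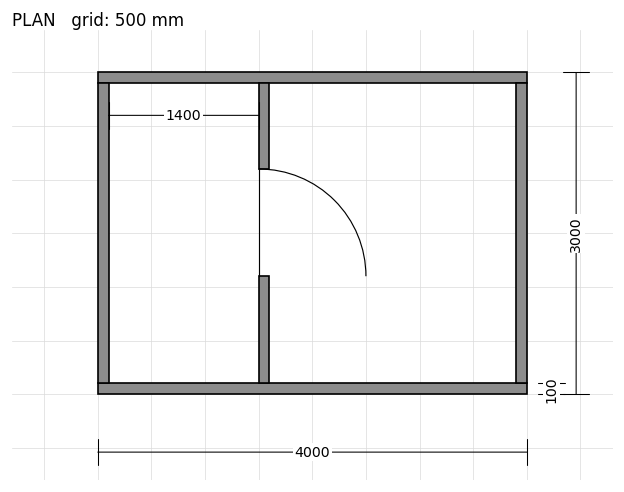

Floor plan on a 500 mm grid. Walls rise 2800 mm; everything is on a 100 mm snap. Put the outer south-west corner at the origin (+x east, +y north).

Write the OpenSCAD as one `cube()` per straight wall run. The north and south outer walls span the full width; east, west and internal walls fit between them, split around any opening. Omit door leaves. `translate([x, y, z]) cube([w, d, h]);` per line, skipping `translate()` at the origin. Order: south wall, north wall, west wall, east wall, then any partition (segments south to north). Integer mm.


cube([4000, 100, 2800]);
translate([0, 2900, 0]) cube([4000, 100, 2800]);
translate([0, 100, 0]) cube([100, 2800, 2800]);
translate([3900, 100, 0]) cube([100, 2800, 2800]);
translate([1500, 100, 0]) cube([100, 1000, 2800]);
translate([1500, 2100, 0]) cube([100, 800, 2800]);


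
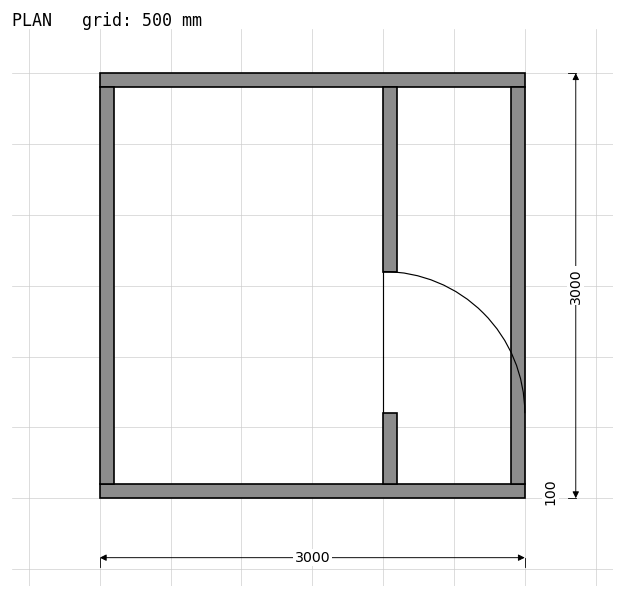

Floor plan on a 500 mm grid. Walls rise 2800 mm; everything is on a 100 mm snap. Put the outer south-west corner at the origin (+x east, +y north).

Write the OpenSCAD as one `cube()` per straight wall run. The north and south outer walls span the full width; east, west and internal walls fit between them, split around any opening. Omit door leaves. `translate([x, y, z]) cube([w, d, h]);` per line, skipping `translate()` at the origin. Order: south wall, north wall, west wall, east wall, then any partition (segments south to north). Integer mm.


cube([3000, 100, 2800]);
translate([0, 2900, 0]) cube([3000, 100, 2800]);
translate([0, 100, 0]) cube([100, 2800, 2800]);
translate([2900, 100, 0]) cube([100, 2800, 2800]);
translate([2000, 100, 0]) cube([100, 500, 2800]);
translate([2000, 1600, 0]) cube([100, 1300, 2800]);
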